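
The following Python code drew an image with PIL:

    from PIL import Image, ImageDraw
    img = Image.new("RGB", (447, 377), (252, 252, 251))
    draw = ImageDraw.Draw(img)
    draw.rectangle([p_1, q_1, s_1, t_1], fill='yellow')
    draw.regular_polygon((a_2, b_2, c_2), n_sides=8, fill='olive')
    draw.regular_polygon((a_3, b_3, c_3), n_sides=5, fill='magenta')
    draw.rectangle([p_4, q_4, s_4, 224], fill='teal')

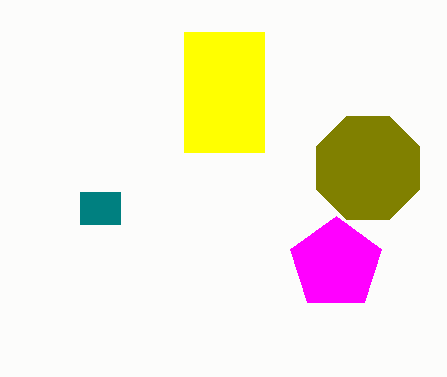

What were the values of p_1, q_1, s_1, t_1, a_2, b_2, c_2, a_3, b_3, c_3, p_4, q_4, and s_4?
p_1 = 184; q_1 = 32; s_1 = 264; t_1 = 152; a_2 = 368; b_2 = 168; c_2 = 56; a_3 = 336; b_3 = 264; c_3 = 48; p_4 = 80; q_4 = 192; s_4 = 120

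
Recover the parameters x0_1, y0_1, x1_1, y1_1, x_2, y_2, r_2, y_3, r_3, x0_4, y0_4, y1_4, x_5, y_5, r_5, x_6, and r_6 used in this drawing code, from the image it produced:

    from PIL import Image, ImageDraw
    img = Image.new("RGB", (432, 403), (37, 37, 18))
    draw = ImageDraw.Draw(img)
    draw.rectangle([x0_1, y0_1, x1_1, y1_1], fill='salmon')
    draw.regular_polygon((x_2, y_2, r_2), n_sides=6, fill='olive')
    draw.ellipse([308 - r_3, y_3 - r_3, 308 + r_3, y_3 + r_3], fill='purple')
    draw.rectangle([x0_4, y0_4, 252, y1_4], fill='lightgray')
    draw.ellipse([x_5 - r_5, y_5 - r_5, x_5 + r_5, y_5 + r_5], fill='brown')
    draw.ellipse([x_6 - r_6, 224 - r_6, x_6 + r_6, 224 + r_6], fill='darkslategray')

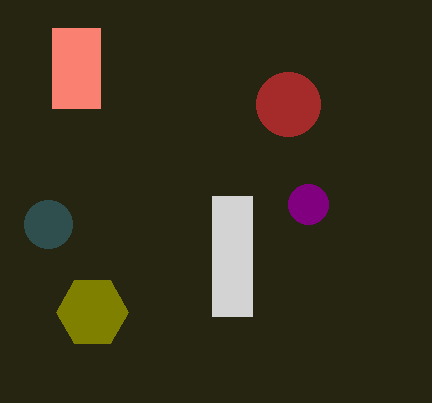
x0_1 = 52; y0_1 = 28; x1_1 = 100; y1_1 = 108; x_2 = 92; y_2 = 312; r_2 = 36; y_3 = 204; r_3 = 20; x0_4 = 212; y0_4 = 196; y1_4 = 316; x_5 = 288; y_5 = 104; r_5 = 32; x_6 = 48; r_6 = 24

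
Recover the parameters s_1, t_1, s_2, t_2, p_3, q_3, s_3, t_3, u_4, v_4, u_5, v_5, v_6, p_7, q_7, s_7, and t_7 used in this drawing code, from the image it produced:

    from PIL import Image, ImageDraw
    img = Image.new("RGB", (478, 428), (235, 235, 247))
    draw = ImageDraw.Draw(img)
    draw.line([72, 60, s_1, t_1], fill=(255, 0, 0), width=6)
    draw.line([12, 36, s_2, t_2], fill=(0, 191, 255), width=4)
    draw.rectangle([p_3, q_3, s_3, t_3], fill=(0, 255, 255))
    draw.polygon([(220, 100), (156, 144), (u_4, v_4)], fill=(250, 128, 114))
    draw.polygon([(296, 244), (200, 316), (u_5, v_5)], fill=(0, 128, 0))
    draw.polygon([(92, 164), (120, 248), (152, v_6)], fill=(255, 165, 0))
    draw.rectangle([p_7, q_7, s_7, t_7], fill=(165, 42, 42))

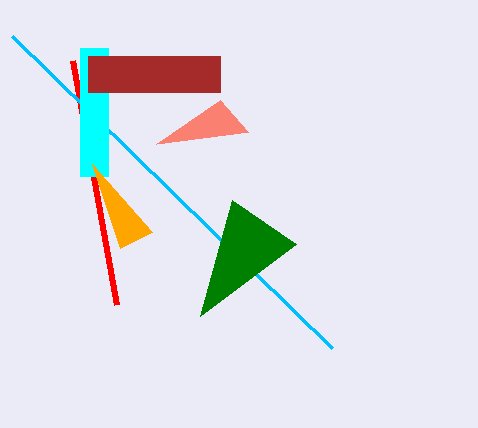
s_1 = 116; t_1 = 304; s_2 = 332; t_2 = 348; p_3 = 80; q_3 = 48; s_3 = 108; t_3 = 176; u_4 = 248; v_4 = 132; u_5 = 232; v_5 = 200; v_6 = 232; p_7 = 88; q_7 = 56; s_7 = 220; t_7 = 92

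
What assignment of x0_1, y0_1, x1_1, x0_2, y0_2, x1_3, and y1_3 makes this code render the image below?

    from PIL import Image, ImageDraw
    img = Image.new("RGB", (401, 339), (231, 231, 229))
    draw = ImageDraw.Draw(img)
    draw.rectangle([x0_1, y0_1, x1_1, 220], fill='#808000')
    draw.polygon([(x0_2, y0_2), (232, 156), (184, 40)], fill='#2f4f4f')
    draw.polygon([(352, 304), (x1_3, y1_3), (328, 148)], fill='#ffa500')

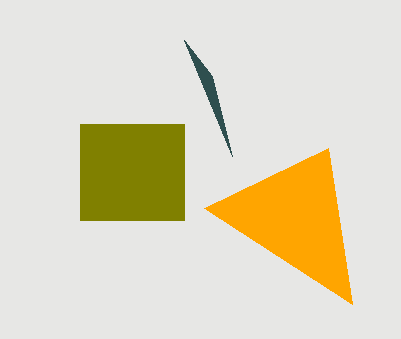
x0_1 = 80, y0_1 = 124, x1_1 = 184, x0_2 = 212, y0_2 = 76, x1_3 = 204, y1_3 = 208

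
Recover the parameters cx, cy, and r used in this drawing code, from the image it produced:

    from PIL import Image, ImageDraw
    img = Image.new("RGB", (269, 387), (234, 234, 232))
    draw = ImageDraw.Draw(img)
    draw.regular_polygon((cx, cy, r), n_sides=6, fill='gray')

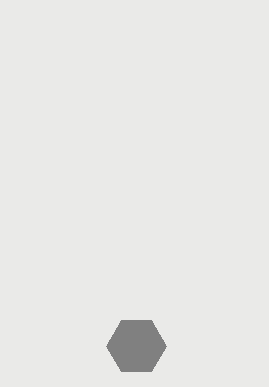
cx = 136
cy = 346
r = 30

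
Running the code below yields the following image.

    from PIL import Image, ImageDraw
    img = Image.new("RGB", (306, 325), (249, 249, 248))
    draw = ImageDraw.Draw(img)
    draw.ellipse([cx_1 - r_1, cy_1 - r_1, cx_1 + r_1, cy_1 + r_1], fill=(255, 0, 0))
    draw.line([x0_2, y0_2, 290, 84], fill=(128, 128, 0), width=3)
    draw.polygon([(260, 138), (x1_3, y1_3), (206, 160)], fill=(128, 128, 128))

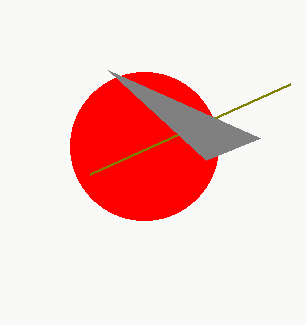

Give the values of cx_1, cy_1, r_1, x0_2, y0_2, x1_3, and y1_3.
cx_1 = 144; cy_1 = 146; r_1 = 74; x0_2 = 90; y0_2 = 174; x1_3 = 108; y1_3 = 70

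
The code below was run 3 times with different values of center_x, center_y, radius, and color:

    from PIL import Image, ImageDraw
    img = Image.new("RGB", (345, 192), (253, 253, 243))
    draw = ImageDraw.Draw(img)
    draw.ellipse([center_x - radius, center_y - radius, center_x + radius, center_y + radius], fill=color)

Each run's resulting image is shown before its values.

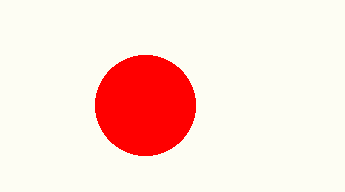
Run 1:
center_x = 145, center_y = 105, radius = 50, color = 'red'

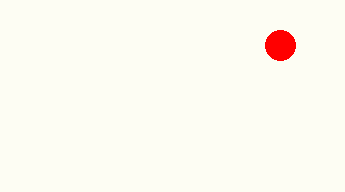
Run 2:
center_x = 280; center_y = 45; radius = 15; color = 'red'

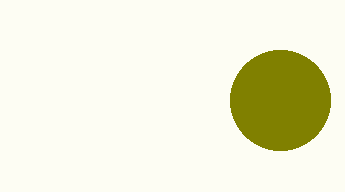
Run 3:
center_x = 280, center_y = 100, radius = 50, color = 'olive'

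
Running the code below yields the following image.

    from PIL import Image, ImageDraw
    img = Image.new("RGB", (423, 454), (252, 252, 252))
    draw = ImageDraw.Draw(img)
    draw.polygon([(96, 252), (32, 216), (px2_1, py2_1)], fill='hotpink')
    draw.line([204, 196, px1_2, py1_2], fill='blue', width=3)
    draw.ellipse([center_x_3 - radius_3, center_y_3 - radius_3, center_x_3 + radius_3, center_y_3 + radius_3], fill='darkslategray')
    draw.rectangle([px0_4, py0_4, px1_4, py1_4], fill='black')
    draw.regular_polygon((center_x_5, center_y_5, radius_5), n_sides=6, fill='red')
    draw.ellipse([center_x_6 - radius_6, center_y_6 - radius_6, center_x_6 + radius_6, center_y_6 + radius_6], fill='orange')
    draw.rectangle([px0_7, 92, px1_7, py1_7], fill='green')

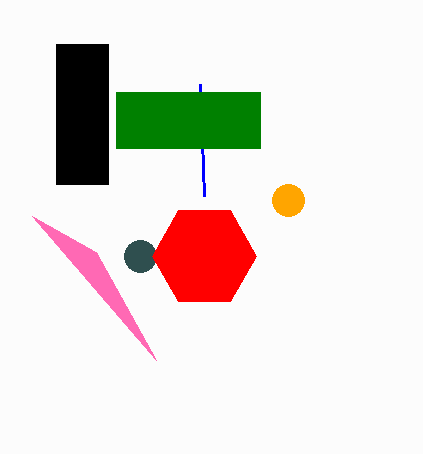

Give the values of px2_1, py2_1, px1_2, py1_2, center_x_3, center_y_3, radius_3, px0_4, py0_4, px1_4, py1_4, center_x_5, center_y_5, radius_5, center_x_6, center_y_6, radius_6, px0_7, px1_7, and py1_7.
px2_1 = 156
py2_1 = 360
px1_2 = 200
py1_2 = 84
center_x_3 = 140
center_y_3 = 256
radius_3 = 16
px0_4 = 56
py0_4 = 44
px1_4 = 108
py1_4 = 184
center_x_5 = 204
center_y_5 = 256
radius_5 = 52
center_x_6 = 288
center_y_6 = 200
radius_6 = 16
px0_7 = 116
px1_7 = 260
py1_7 = 148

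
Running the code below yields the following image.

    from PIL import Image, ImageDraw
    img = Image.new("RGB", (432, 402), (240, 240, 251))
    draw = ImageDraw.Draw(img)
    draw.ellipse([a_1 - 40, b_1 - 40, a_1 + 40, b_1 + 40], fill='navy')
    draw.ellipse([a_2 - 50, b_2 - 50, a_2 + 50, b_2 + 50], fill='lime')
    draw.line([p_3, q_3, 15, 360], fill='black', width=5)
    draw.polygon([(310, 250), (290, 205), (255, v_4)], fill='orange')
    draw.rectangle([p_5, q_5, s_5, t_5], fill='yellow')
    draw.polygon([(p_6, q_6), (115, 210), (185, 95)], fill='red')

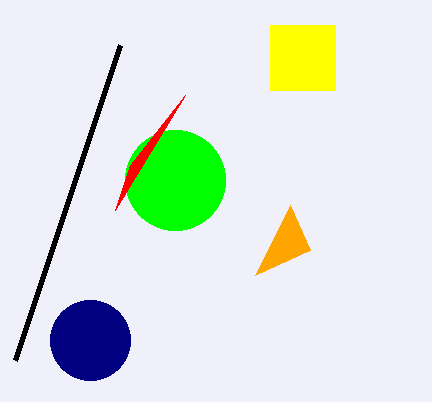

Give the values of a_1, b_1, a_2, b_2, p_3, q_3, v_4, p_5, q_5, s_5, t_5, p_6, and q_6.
a_1 = 90, b_1 = 340, a_2 = 175, b_2 = 180, p_3 = 120, q_3 = 45, v_4 = 275, p_5 = 270, q_5 = 25, s_5 = 335, t_5 = 90, p_6 = 130, q_6 = 165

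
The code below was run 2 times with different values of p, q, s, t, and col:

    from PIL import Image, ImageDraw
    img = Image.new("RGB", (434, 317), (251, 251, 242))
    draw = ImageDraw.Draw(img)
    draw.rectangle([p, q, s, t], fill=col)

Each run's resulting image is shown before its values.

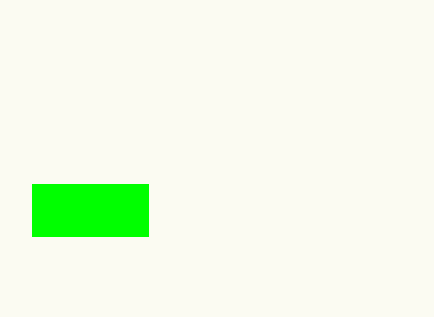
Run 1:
p = 32; q = 184; s = 148; t = 236; col = 'lime'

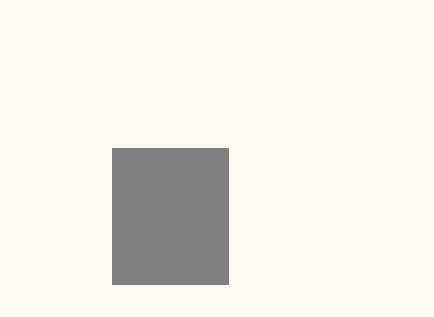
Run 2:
p = 112, q = 148, s = 228, t = 284, col = 'gray'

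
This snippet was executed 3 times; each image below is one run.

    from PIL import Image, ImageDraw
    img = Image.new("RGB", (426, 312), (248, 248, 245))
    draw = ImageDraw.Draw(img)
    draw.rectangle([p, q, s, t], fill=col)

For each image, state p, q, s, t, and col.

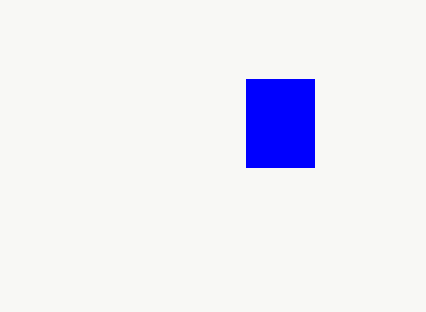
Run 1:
p = 246
q = 79
s = 314
t = 167
col = 'blue'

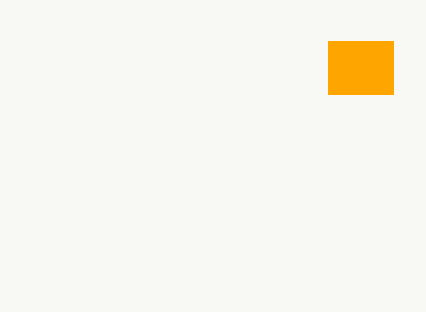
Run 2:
p = 328; q = 41; s = 393; t = 94; col = 'orange'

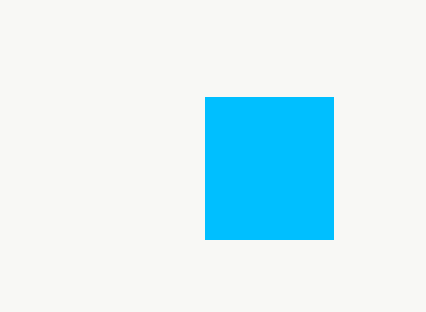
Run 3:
p = 205
q = 97
s = 333
t = 239
col = 'deepskyblue'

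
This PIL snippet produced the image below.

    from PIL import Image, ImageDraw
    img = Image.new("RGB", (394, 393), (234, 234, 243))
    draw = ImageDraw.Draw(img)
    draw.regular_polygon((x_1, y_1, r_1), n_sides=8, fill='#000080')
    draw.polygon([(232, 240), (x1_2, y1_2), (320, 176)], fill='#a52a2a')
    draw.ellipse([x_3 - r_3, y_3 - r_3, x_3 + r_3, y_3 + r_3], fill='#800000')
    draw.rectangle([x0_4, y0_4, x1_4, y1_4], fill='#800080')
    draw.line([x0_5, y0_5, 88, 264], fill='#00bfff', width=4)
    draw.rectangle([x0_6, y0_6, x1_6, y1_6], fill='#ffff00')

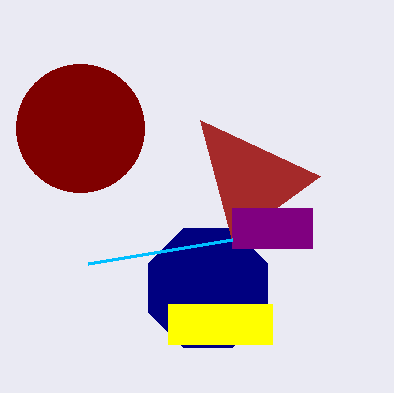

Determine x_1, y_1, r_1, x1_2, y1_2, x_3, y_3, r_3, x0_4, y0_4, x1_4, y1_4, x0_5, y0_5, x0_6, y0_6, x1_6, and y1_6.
x_1 = 208; y_1 = 288; r_1 = 64; x1_2 = 200; y1_2 = 120; x_3 = 80; y_3 = 128; r_3 = 64; x0_4 = 232; y0_4 = 208; x1_4 = 312; y1_4 = 248; x0_5 = 232; y0_5 = 240; x0_6 = 168; y0_6 = 304; x1_6 = 272; y1_6 = 344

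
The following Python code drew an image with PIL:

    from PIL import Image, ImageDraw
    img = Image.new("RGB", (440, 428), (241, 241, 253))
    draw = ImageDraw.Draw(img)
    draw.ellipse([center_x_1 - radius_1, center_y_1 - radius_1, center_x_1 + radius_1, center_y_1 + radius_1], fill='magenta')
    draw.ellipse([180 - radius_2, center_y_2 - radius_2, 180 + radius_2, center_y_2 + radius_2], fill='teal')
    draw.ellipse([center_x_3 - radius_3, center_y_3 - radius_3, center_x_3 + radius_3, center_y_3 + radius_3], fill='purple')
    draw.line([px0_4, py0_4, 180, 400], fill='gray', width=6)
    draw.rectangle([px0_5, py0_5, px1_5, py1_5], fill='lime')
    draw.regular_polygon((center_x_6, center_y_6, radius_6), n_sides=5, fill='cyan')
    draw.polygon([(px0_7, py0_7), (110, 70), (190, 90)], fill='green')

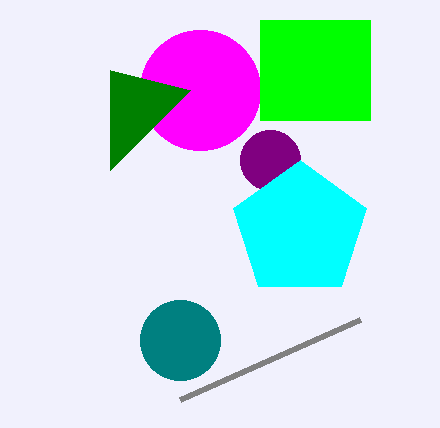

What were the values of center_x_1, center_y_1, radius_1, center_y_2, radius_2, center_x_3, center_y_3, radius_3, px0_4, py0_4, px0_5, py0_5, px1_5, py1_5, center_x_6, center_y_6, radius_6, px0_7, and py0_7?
center_x_1 = 200
center_y_1 = 90
radius_1 = 60
center_y_2 = 340
radius_2 = 40
center_x_3 = 270
center_y_3 = 160
radius_3 = 30
px0_4 = 360
py0_4 = 320
px0_5 = 260
py0_5 = 20
px1_5 = 370
py1_5 = 120
center_x_6 = 300
center_y_6 = 230
radius_6 = 70
px0_7 = 110
py0_7 = 170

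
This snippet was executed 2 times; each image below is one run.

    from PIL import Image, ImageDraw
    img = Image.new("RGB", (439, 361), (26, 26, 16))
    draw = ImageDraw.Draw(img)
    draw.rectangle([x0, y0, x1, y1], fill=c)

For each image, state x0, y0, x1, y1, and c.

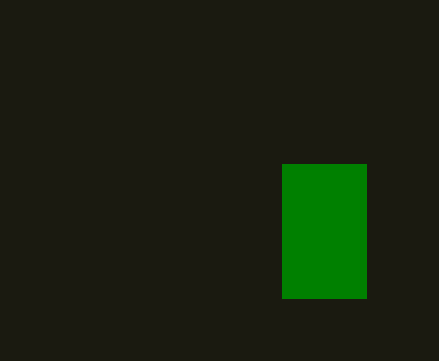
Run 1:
x0 = 282; y0 = 164; x1 = 366; y1 = 298; c = 'green'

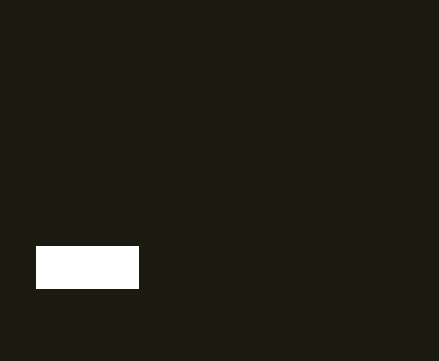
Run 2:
x0 = 36
y0 = 246
x1 = 138
y1 = 288
c = 'white'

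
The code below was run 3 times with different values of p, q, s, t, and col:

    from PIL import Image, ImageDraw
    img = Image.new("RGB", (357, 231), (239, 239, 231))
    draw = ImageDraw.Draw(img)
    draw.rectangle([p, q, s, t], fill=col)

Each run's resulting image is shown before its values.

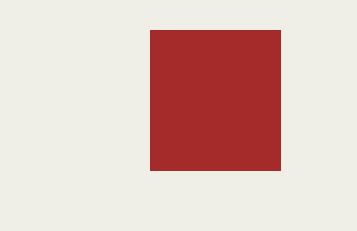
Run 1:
p = 150; q = 30; s = 280; t = 170; col = 'brown'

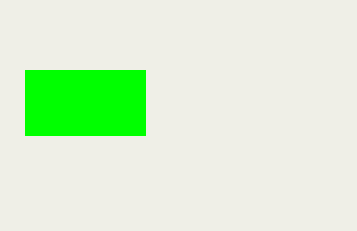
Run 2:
p = 25, q = 70, s = 145, t = 135, col = 'lime'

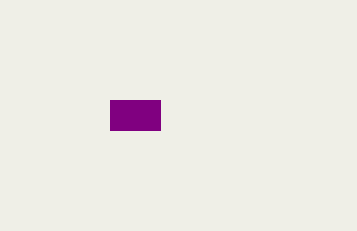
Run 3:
p = 110; q = 100; s = 160; t = 130; col = 'purple'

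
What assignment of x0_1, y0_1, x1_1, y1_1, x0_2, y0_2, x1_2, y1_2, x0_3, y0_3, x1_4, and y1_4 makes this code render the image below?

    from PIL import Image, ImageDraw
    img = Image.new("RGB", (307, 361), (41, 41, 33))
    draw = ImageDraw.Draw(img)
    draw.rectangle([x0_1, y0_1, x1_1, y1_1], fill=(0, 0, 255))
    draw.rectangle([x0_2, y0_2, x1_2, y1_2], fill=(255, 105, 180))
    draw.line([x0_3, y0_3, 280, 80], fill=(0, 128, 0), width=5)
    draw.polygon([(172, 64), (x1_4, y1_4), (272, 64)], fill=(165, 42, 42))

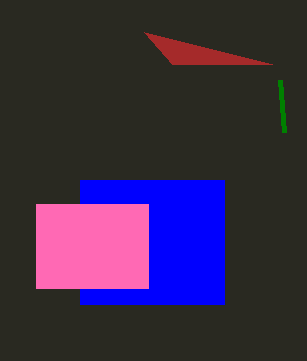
x0_1 = 80; y0_1 = 180; x1_1 = 224; y1_1 = 304; x0_2 = 36; y0_2 = 204; x1_2 = 148; y1_2 = 288; x0_3 = 284; y0_3 = 132; x1_4 = 144; y1_4 = 32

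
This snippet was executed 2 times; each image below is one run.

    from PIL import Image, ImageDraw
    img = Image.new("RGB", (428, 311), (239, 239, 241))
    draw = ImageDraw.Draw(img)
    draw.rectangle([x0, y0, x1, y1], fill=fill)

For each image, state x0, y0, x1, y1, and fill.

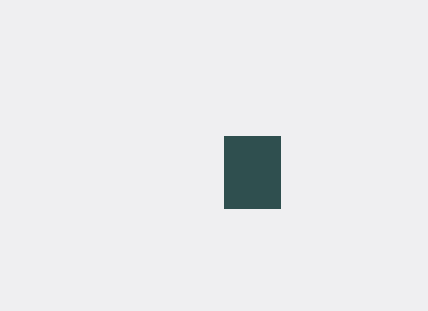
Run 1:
x0 = 224; y0 = 136; x1 = 280; y1 = 208; fill = 'darkslategray'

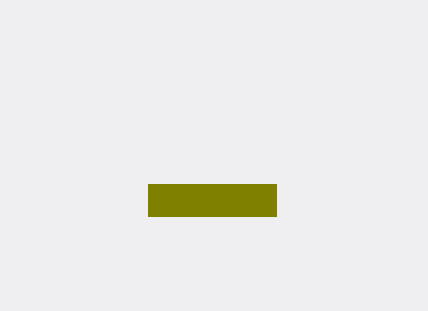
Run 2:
x0 = 148; y0 = 184; x1 = 276; y1 = 216; fill = 'olive'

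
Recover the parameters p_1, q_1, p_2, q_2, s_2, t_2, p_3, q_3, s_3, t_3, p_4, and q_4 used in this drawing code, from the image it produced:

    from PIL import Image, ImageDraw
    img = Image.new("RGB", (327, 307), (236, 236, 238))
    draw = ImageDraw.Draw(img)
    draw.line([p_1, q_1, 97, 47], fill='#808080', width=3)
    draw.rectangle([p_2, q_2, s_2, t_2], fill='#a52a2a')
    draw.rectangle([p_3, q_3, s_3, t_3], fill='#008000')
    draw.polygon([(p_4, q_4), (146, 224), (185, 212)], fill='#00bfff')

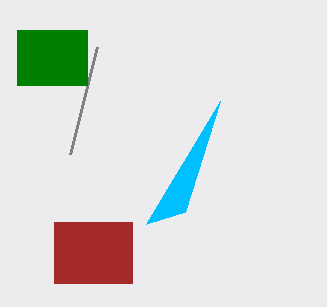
p_1 = 70, q_1 = 154, p_2 = 54, q_2 = 222, s_2 = 132, t_2 = 283, p_3 = 17, q_3 = 30, s_3 = 87, t_3 = 85, p_4 = 220, q_4 = 101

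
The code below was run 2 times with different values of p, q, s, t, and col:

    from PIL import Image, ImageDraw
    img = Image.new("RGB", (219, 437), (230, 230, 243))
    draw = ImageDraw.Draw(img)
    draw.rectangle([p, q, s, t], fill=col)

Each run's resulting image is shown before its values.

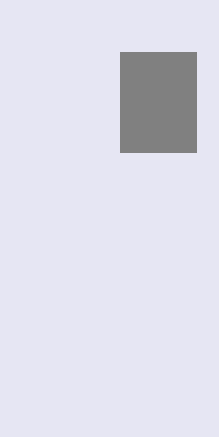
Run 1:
p = 120; q = 52; s = 196; t = 152; col = 'gray'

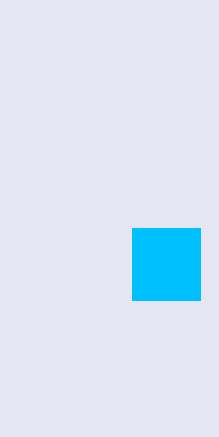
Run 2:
p = 132
q = 228
s = 200
t = 300
col = 'deepskyblue'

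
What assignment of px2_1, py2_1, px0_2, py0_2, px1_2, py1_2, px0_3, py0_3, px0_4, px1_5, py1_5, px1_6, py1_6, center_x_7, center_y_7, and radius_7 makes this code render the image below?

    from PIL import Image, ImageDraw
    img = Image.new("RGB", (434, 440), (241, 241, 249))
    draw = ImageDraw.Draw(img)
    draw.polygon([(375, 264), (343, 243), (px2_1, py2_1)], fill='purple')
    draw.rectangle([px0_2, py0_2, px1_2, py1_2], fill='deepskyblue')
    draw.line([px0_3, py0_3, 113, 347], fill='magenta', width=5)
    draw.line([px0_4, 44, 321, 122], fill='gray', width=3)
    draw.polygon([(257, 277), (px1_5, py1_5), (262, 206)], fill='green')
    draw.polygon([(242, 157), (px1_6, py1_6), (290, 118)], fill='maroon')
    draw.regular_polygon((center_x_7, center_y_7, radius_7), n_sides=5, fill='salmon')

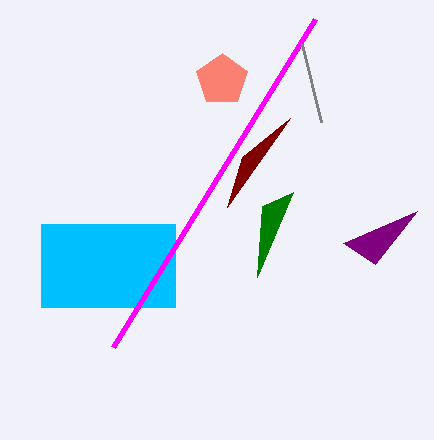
px2_1 = 417, py2_1 = 211, px0_2 = 41, py0_2 = 224, px1_2 = 175, py1_2 = 307, px0_3 = 315, py0_3 = 19, px0_4 = 302, px1_5 = 293, py1_5 = 192, px1_6 = 227, py1_6 = 207, center_x_7 = 222, center_y_7 = 80, radius_7 = 27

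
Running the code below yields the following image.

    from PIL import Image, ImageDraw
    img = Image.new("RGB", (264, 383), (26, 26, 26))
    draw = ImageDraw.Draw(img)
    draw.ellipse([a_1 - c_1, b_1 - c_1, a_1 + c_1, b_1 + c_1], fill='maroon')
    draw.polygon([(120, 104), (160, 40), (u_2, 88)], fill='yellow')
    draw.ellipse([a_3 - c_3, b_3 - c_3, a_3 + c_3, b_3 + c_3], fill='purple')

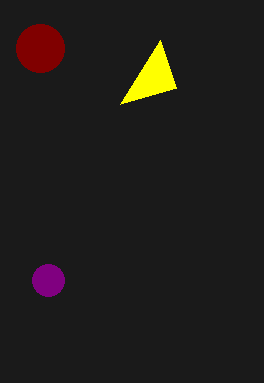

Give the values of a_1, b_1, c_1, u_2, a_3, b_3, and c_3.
a_1 = 40
b_1 = 48
c_1 = 24
u_2 = 176
a_3 = 48
b_3 = 280
c_3 = 16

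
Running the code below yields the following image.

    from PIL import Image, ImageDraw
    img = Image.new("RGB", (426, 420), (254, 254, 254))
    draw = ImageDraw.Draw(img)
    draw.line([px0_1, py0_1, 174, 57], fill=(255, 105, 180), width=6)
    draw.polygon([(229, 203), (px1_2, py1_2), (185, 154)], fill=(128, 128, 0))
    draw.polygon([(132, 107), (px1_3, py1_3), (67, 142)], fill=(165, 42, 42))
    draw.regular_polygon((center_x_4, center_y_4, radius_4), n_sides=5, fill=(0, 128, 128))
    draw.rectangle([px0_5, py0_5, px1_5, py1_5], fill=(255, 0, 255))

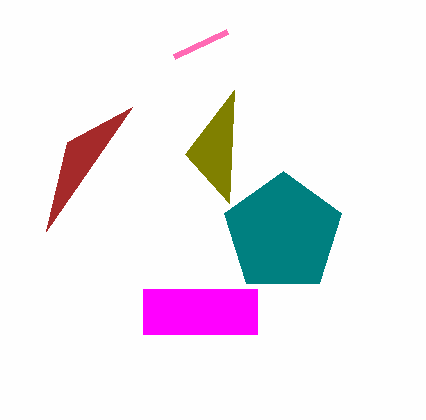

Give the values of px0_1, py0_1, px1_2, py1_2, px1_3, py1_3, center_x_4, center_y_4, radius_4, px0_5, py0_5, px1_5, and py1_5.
px0_1 = 227, py0_1 = 32, px1_2 = 234, py1_2 = 90, px1_3 = 46, py1_3 = 231, center_x_4 = 283, center_y_4 = 233, radius_4 = 62, px0_5 = 143, py0_5 = 289, px1_5 = 257, py1_5 = 334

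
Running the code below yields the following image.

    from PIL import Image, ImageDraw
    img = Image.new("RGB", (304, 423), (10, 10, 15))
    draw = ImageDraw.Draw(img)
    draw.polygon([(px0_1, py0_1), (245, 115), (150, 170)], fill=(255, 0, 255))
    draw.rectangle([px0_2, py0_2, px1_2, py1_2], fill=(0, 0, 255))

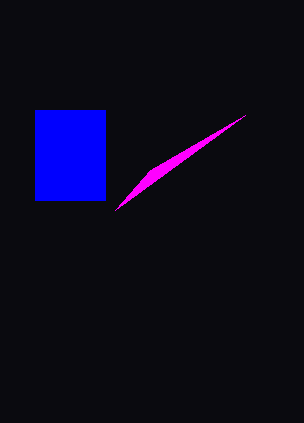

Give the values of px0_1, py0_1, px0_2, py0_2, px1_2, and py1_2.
px0_1 = 115, py0_1 = 210, px0_2 = 35, py0_2 = 110, px1_2 = 105, py1_2 = 200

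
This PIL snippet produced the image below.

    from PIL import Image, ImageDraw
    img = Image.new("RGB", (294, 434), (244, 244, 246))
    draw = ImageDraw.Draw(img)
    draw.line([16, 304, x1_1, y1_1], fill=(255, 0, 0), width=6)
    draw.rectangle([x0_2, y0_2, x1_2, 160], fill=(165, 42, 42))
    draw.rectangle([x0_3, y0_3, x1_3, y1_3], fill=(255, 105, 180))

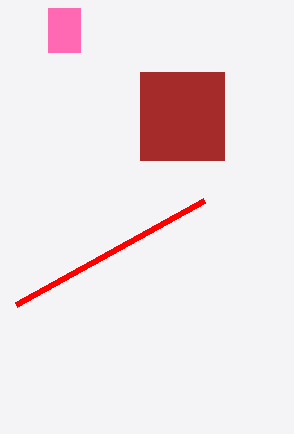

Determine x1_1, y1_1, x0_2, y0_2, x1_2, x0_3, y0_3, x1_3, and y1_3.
x1_1 = 204, y1_1 = 200, x0_2 = 140, y0_2 = 72, x1_2 = 224, x0_3 = 48, y0_3 = 8, x1_3 = 80, y1_3 = 52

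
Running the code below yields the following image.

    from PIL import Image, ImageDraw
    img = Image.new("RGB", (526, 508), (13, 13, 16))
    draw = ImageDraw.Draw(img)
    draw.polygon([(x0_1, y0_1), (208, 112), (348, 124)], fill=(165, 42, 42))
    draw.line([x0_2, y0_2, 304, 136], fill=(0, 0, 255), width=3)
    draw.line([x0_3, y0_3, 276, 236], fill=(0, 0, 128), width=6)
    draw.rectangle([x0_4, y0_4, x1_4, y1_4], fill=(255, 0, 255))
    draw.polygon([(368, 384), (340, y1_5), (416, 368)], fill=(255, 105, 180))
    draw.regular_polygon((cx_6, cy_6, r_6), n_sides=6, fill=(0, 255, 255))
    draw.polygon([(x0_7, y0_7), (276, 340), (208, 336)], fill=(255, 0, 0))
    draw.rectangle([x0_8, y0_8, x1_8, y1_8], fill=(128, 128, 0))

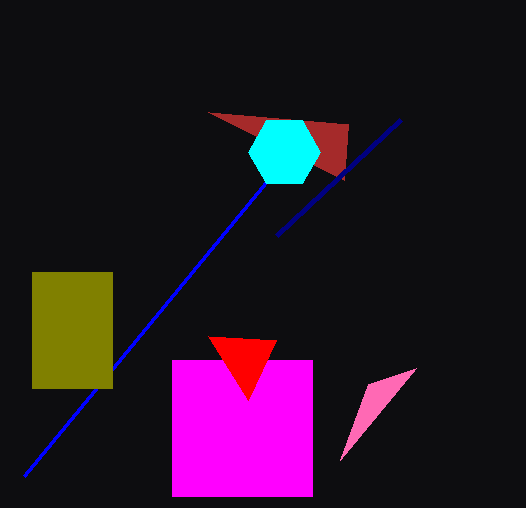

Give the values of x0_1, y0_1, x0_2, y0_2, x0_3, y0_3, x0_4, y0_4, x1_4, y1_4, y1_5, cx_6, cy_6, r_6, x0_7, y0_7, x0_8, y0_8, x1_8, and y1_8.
x0_1 = 344
y0_1 = 180
x0_2 = 24
y0_2 = 476
x0_3 = 400
y0_3 = 120
x0_4 = 172
y0_4 = 360
x1_4 = 312
y1_4 = 496
y1_5 = 460
cx_6 = 284
cy_6 = 152
r_6 = 36
x0_7 = 248
y0_7 = 400
x0_8 = 32
y0_8 = 272
x1_8 = 112
y1_8 = 388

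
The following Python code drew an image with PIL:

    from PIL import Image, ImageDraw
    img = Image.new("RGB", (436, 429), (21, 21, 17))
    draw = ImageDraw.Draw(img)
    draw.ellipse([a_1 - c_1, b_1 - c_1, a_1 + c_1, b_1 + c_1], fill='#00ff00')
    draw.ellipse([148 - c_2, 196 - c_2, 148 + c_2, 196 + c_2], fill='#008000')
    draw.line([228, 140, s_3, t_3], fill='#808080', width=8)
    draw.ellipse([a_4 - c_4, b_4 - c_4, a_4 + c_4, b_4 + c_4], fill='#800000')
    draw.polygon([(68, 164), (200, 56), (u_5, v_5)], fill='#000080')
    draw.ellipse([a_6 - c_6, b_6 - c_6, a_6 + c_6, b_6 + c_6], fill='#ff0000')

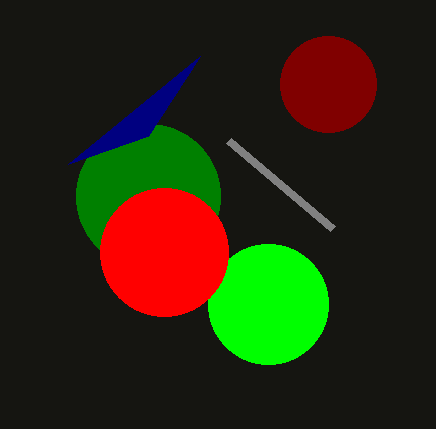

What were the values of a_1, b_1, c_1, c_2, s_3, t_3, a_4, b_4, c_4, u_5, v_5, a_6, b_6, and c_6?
a_1 = 268; b_1 = 304; c_1 = 60; c_2 = 72; s_3 = 332; t_3 = 228; a_4 = 328; b_4 = 84; c_4 = 48; u_5 = 148; v_5 = 136; a_6 = 164; b_6 = 252; c_6 = 64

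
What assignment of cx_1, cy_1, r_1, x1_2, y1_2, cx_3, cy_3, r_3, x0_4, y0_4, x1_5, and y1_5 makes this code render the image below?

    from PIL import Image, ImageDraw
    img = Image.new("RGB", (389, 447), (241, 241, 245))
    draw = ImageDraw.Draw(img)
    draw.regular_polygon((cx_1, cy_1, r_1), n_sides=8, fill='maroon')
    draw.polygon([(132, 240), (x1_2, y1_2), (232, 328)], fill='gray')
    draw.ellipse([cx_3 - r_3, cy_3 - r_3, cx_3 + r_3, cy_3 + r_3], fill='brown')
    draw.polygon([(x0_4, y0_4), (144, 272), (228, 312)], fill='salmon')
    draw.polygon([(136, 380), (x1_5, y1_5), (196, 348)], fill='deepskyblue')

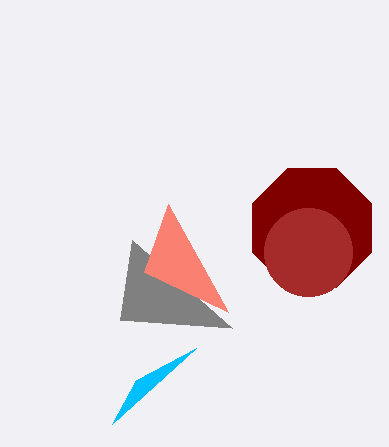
cx_1 = 312
cy_1 = 228
r_1 = 64
x1_2 = 120
y1_2 = 320
cx_3 = 308
cy_3 = 252
r_3 = 44
x0_4 = 168
y0_4 = 204
x1_5 = 112
y1_5 = 424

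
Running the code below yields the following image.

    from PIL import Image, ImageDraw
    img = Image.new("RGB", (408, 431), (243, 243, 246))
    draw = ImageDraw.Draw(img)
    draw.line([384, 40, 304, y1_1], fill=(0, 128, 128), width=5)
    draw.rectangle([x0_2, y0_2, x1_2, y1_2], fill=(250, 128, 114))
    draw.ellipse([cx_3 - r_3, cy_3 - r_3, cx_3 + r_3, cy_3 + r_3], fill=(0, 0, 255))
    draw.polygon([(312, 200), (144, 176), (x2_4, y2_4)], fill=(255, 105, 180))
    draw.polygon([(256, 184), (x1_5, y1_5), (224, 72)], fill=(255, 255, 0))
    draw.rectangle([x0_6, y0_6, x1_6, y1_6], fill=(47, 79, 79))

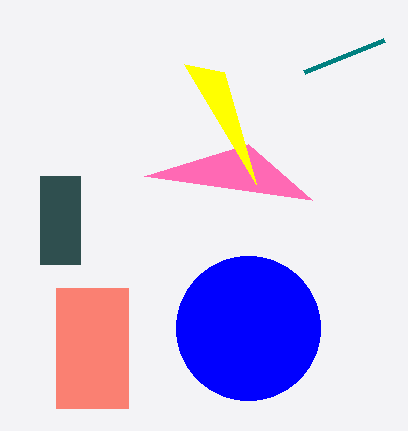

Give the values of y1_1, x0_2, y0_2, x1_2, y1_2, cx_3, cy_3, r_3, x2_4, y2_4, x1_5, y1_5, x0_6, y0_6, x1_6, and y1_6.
y1_1 = 72
x0_2 = 56
y0_2 = 288
x1_2 = 128
y1_2 = 408
cx_3 = 248
cy_3 = 328
r_3 = 72
x2_4 = 248
y2_4 = 144
x1_5 = 184
y1_5 = 64
x0_6 = 40
y0_6 = 176
x1_6 = 80
y1_6 = 264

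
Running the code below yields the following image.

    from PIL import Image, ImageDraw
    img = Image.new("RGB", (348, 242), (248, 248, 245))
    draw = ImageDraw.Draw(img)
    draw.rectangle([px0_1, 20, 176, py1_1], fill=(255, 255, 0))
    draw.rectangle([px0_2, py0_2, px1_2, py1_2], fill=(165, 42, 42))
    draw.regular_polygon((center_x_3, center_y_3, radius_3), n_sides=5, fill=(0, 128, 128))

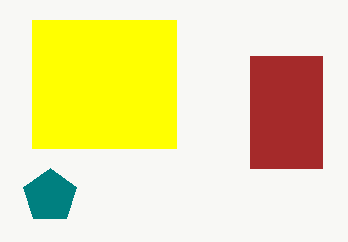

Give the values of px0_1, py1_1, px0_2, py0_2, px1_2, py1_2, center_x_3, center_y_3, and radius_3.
px0_1 = 32; py1_1 = 148; px0_2 = 250; py0_2 = 56; px1_2 = 322; py1_2 = 168; center_x_3 = 50; center_y_3 = 196; radius_3 = 28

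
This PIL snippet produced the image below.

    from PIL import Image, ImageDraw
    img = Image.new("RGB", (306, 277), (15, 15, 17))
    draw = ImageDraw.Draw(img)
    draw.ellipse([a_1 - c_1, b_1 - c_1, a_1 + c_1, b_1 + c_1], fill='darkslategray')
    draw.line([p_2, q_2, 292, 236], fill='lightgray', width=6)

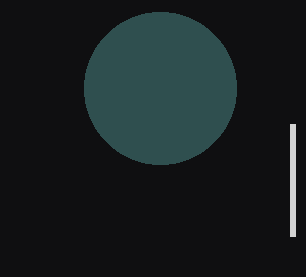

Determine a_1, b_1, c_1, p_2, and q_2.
a_1 = 160; b_1 = 88; c_1 = 76; p_2 = 292; q_2 = 124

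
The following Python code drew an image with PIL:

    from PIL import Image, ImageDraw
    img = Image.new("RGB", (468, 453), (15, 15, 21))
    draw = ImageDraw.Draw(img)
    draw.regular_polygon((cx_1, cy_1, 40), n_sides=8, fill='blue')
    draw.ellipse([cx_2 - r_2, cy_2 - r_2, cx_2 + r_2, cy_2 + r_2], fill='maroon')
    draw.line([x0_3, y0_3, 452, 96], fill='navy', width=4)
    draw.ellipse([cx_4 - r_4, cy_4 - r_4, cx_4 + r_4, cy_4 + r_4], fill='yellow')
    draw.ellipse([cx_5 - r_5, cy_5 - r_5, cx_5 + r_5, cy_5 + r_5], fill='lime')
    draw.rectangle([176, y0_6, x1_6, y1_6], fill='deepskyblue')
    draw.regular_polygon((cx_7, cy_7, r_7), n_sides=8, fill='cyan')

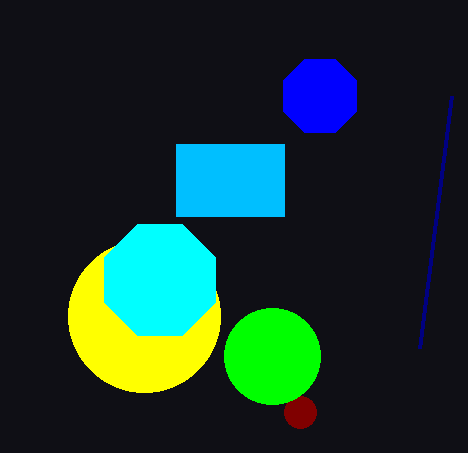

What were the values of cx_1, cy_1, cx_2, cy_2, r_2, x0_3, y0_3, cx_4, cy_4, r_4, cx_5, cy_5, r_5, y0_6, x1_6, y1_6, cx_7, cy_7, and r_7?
cx_1 = 320; cy_1 = 96; cx_2 = 300; cy_2 = 412; r_2 = 16; x0_3 = 420; y0_3 = 348; cx_4 = 144; cy_4 = 316; r_4 = 76; cx_5 = 272; cy_5 = 356; r_5 = 48; y0_6 = 144; x1_6 = 284; y1_6 = 216; cx_7 = 160; cy_7 = 280; r_7 = 60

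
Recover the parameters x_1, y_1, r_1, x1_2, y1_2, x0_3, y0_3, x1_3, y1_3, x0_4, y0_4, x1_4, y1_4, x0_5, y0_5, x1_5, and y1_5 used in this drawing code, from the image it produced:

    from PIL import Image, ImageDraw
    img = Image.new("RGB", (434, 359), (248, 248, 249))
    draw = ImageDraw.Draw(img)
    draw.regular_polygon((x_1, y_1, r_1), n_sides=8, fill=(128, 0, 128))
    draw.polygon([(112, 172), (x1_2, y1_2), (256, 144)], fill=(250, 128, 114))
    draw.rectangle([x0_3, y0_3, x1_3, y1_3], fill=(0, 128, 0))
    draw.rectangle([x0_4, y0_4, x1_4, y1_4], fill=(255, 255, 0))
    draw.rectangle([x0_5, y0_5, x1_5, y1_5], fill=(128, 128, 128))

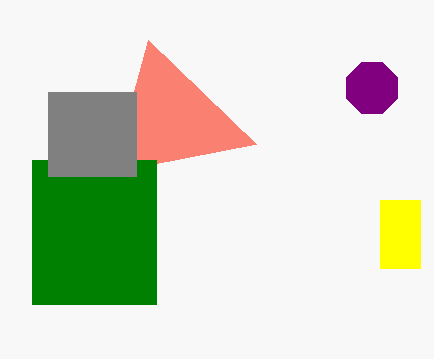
x_1 = 372, y_1 = 88, r_1 = 28, x1_2 = 148, y1_2 = 40, x0_3 = 32, y0_3 = 160, x1_3 = 156, y1_3 = 304, x0_4 = 380, y0_4 = 200, x1_4 = 420, y1_4 = 268, x0_5 = 48, y0_5 = 92, x1_5 = 136, y1_5 = 176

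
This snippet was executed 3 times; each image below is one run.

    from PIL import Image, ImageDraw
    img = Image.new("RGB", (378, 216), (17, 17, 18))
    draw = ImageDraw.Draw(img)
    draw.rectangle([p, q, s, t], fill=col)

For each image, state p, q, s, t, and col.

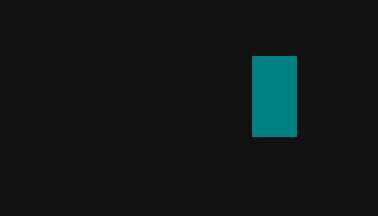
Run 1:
p = 252
q = 56
s = 296
t = 136
col = 'teal'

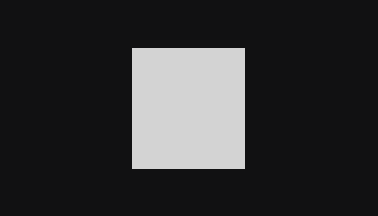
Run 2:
p = 132, q = 48, s = 244, t = 168, col = 'lightgray'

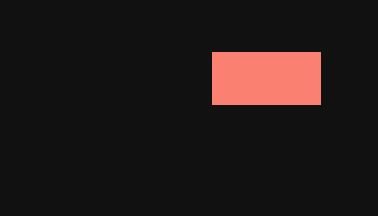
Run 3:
p = 212, q = 52, s = 320, t = 104, col = 'salmon'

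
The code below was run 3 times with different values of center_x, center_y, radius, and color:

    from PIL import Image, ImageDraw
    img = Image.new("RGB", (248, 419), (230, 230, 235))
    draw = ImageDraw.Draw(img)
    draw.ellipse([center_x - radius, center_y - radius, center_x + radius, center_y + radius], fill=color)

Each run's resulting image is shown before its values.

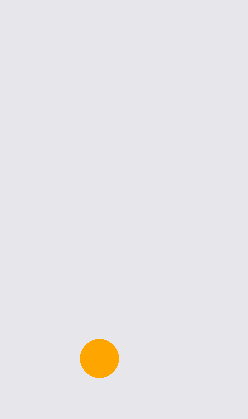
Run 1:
center_x = 99
center_y = 358
radius = 19
color = 'orange'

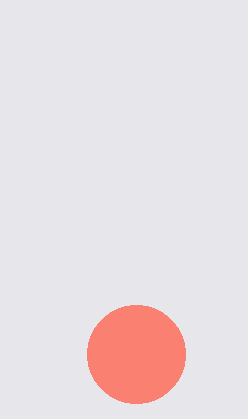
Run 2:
center_x = 136
center_y = 354
radius = 49
color = 'salmon'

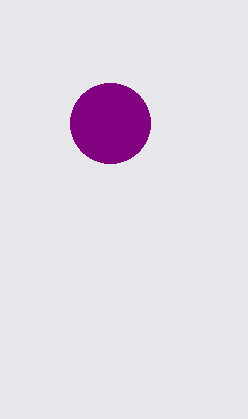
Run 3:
center_x = 110
center_y = 123
radius = 40
color = 'purple'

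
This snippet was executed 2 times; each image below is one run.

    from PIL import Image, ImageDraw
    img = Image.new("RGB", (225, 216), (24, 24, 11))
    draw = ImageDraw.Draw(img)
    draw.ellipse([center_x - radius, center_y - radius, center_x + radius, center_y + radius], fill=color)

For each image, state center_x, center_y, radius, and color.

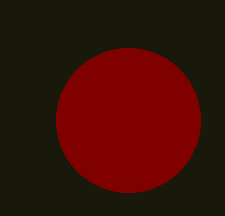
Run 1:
center_x = 128
center_y = 120
radius = 72
color = 'maroon'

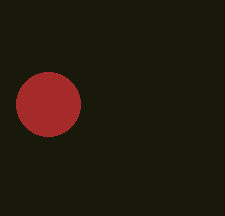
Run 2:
center_x = 48
center_y = 104
radius = 32
color = 'brown'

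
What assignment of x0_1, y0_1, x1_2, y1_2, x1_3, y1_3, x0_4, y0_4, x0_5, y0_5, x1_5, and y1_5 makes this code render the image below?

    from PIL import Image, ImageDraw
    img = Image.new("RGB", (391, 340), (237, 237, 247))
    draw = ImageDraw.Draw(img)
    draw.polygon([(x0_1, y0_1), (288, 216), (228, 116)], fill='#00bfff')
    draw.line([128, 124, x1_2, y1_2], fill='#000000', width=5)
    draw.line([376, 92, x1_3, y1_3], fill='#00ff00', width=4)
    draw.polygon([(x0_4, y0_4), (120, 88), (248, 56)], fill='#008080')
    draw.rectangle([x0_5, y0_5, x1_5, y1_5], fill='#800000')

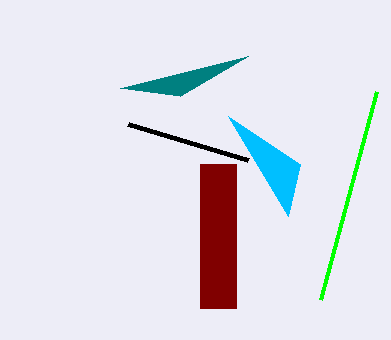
x0_1 = 300
y0_1 = 164
x1_2 = 248
y1_2 = 160
x1_3 = 320
y1_3 = 300
x0_4 = 180
y0_4 = 96
x0_5 = 200
y0_5 = 164
x1_5 = 236
y1_5 = 308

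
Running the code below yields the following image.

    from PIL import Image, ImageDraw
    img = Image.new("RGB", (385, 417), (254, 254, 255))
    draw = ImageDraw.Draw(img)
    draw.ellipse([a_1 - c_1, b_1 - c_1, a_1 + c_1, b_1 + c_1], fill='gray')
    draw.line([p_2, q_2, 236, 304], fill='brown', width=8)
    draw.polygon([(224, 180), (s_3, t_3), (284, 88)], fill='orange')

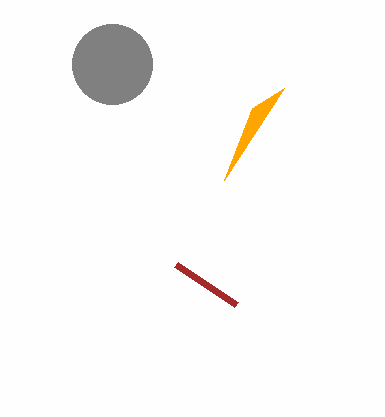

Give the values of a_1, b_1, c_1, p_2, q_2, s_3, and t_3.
a_1 = 112
b_1 = 64
c_1 = 40
p_2 = 176
q_2 = 264
s_3 = 252
t_3 = 108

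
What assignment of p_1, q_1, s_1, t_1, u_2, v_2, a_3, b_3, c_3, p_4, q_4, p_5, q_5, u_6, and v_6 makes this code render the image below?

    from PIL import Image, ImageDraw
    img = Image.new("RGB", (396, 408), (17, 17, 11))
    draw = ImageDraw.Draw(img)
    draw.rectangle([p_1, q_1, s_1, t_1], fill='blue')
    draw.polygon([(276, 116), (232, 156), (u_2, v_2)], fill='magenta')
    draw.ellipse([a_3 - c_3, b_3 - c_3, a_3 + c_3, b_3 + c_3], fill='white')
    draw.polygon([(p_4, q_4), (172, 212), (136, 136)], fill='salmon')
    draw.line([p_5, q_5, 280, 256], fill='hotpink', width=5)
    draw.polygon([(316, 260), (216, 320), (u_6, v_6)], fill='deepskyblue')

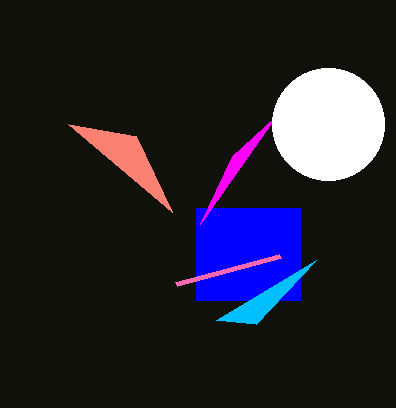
p_1 = 196
q_1 = 208
s_1 = 300
t_1 = 300
u_2 = 200
v_2 = 224
a_3 = 328
b_3 = 124
c_3 = 56
p_4 = 68
q_4 = 124
p_5 = 176
q_5 = 284
u_6 = 256
v_6 = 324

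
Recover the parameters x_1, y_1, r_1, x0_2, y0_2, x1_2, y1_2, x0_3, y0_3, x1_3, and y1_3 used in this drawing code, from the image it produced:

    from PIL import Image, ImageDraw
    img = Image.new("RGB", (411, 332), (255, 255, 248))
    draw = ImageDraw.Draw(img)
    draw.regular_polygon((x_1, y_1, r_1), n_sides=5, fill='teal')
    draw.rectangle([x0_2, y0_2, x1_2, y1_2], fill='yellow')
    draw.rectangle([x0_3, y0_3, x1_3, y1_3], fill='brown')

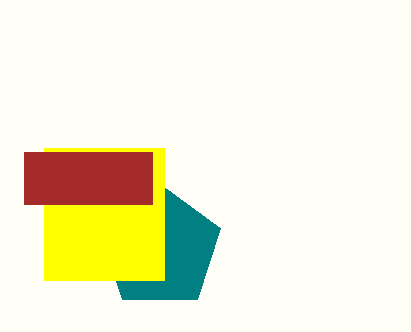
x_1 = 160, y_1 = 248, r_1 = 64, x0_2 = 44, y0_2 = 148, x1_2 = 164, y1_2 = 280, x0_3 = 24, y0_3 = 152, x1_3 = 152, y1_3 = 204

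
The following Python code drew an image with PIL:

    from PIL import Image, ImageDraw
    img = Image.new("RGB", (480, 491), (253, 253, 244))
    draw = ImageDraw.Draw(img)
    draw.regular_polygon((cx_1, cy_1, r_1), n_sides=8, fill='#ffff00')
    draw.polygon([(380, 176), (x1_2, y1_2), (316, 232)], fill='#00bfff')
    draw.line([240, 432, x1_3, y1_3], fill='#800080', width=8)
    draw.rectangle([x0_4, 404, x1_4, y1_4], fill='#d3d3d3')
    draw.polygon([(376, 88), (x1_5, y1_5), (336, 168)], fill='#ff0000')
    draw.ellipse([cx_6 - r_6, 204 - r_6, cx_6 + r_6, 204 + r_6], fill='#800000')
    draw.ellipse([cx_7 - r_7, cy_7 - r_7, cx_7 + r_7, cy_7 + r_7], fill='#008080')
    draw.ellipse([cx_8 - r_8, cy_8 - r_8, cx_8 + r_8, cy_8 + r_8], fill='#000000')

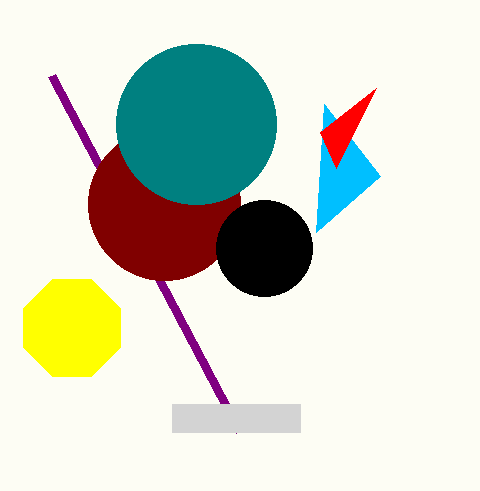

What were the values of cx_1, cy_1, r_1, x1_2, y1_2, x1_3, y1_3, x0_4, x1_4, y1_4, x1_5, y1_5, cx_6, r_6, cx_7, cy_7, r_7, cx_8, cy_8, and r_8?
cx_1 = 72
cy_1 = 328
r_1 = 52
x1_2 = 324
y1_2 = 104
x1_3 = 52
y1_3 = 76
x0_4 = 172
x1_4 = 300
y1_4 = 432
x1_5 = 320
y1_5 = 132
cx_6 = 164
r_6 = 76
cx_7 = 196
cy_7 = 124
r_7 = 80
cx_8 = 264
cy_8 = 248
r_8 = 48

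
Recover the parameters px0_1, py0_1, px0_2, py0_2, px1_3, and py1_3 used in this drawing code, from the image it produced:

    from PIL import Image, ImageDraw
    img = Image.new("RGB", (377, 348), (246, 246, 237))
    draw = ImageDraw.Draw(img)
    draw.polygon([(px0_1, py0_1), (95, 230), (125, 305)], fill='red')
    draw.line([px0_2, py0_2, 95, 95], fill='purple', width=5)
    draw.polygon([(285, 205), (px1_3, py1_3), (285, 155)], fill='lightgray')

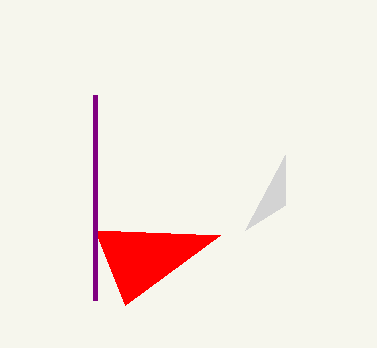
px0_1 = 220, py0_1 = 235, px0_2 = 95, py0_2 = 300, px1_3 = 245, py1_3 = 230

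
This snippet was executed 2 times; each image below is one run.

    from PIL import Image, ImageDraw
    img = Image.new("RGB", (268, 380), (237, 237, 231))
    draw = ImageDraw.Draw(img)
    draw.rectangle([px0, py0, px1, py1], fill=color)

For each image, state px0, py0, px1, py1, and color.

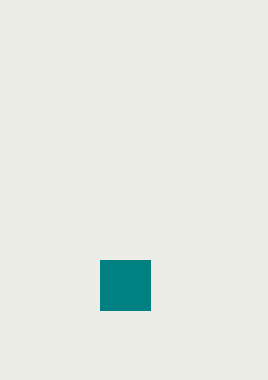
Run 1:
px0 = 100
py0 = 260
px1 = 150
py1 = 310
color = 'teal'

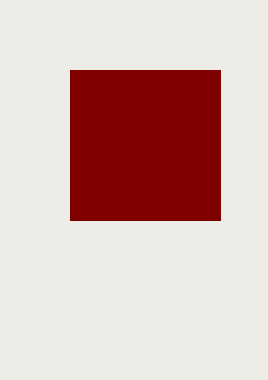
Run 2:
px0 = 70
py0 = 70
px1 = 220
py1 = 220
color = 'maroon'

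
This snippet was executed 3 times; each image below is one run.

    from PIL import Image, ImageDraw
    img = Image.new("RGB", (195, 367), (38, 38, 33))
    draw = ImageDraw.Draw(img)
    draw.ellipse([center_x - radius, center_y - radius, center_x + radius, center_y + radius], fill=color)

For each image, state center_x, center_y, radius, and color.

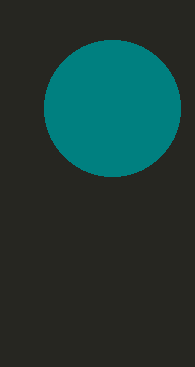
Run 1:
center_x = 112; center_y = 108; radius = 68; color = 'teal'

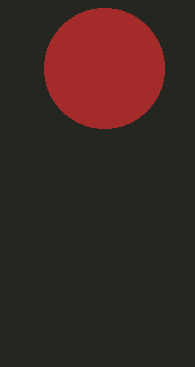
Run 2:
center_x = 104, center_y = 68, radius = 60, color = 'brown'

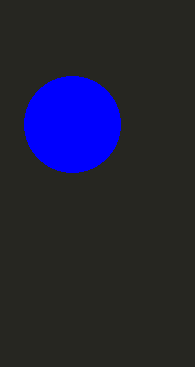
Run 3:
center_x = 72; center_y = 124; radius = 48; color = 'blue'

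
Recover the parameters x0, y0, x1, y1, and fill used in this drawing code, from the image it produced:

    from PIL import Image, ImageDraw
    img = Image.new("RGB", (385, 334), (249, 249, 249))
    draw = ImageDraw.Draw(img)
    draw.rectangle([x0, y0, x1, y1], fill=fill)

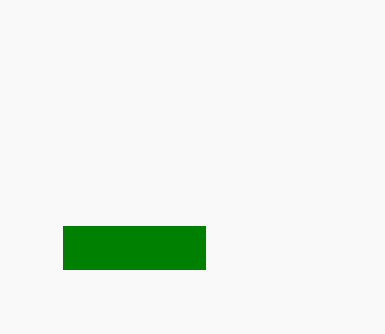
x0 = 63; y0 = 226; x1 = 205; y1 = 269; fill = 'green'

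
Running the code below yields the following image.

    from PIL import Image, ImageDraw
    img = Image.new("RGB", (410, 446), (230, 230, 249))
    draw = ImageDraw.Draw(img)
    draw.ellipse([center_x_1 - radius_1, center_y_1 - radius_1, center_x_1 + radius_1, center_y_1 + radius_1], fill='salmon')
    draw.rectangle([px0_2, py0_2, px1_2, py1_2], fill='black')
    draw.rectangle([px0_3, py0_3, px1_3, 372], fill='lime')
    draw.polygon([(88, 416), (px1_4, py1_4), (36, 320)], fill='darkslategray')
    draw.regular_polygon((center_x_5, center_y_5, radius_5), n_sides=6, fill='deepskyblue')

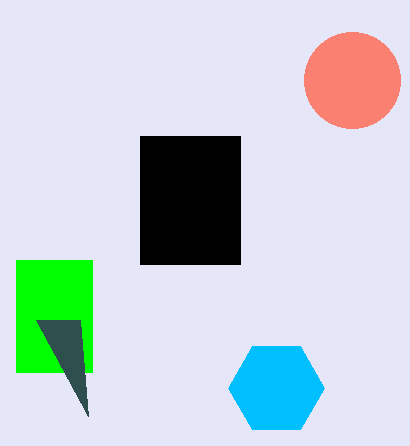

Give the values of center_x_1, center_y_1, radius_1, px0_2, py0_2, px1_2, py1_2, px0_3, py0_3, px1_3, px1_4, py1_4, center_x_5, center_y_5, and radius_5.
center_x_1 = 352
center_y_1 = 80
radius_1 = 48
px0_2 = 140
py0_2 = 136
px1_2 = 240
py1_2 = 264
px0_3 = 16
py0_3 = 260
px1_3 = 92
px1_4 = 80
py1_4 = 320
center_x_5 = 276
center_y_5 = 388
radius_5 = 48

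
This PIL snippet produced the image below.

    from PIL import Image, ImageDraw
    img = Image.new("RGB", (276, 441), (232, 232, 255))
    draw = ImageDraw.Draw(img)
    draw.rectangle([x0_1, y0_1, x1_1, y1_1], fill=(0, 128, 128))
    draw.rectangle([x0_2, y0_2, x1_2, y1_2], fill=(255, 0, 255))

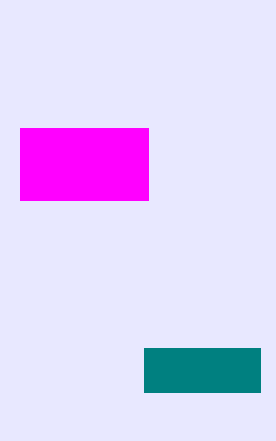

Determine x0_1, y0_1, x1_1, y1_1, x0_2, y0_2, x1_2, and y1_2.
x0_1 = 144
y0_1 = 348
x1_1 = 260
y1_1 = 392
x0_2 = 20
y0_2 = 128
x1_2 = 148
y1_2 = 200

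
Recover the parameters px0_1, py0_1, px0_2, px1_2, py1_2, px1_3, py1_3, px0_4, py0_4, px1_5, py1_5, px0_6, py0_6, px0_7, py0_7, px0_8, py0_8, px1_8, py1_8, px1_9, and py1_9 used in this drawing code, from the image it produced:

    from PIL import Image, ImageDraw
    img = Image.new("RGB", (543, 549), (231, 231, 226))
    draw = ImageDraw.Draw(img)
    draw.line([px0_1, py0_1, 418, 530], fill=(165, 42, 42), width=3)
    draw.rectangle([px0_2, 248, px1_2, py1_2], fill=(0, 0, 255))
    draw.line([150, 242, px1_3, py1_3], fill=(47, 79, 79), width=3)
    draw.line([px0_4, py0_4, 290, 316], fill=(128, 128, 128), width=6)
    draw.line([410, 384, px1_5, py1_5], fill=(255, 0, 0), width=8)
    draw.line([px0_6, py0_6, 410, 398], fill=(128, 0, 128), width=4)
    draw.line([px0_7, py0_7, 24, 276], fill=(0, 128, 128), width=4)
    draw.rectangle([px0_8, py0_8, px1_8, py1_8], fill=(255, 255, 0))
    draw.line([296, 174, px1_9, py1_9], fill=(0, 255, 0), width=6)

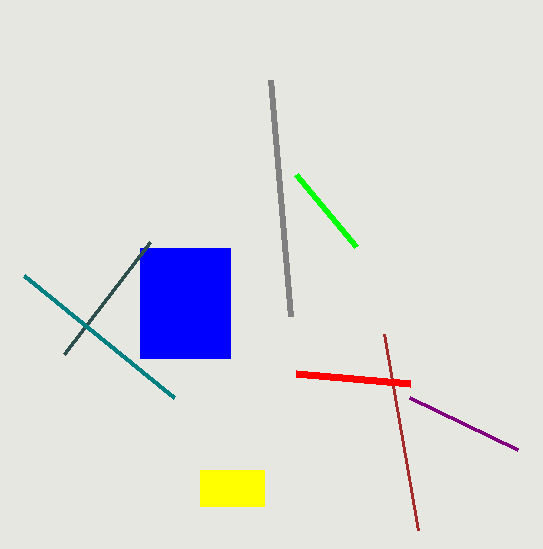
px0_1 = 384, py0_1 = 334, px0_2 = 140, px1_2 = 230, py1_2 = 358, px1_3 = 64, py1_3 = 354, px0_4 = 270, py0_4 = 80, px1_5 = 296, py1_5 = 374, px0_6 = 518, py0_6 = 450, px0_7 = 174, py0_7 = 398, px0_8 = 200, py0_8 = 470, px1_8 = 264, py1_8 = 506, px1_9 = 356, py1_9 = 246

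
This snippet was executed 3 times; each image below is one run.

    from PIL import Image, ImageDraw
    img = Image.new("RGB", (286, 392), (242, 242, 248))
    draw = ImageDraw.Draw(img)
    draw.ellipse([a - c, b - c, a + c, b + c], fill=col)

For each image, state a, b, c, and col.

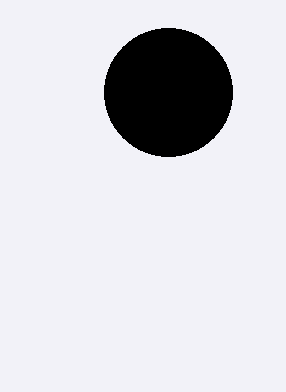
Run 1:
a = 168; b = 92; c = 64; col = 'black'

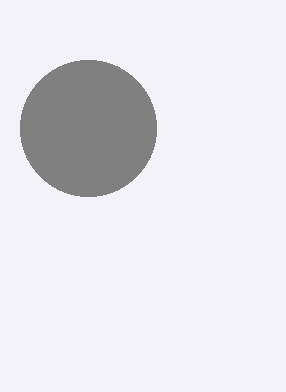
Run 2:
a = 88
b = 128
c = 68
col = 'gray'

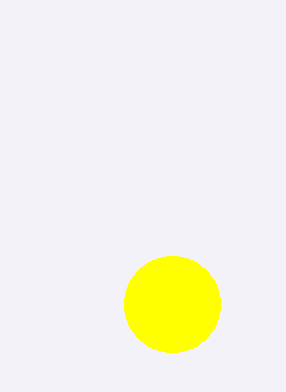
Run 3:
a = 172
b = 304
c = 48
col = 'yellow'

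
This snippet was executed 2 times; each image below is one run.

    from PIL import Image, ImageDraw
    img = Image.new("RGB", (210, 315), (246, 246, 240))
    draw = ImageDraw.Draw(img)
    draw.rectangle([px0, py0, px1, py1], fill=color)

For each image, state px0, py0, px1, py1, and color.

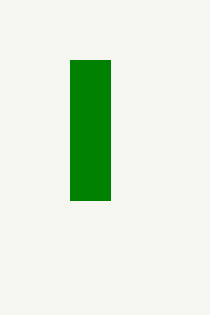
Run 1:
px0 = 70
py0 = 60
px1 = 110
py1 = 200
color = 'green'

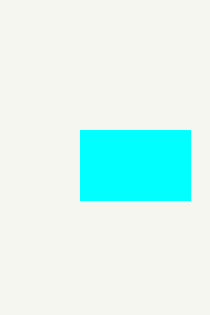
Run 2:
px0 = 80
py0 = 130
px1 = 190
py1 = 200
color = 'cyan'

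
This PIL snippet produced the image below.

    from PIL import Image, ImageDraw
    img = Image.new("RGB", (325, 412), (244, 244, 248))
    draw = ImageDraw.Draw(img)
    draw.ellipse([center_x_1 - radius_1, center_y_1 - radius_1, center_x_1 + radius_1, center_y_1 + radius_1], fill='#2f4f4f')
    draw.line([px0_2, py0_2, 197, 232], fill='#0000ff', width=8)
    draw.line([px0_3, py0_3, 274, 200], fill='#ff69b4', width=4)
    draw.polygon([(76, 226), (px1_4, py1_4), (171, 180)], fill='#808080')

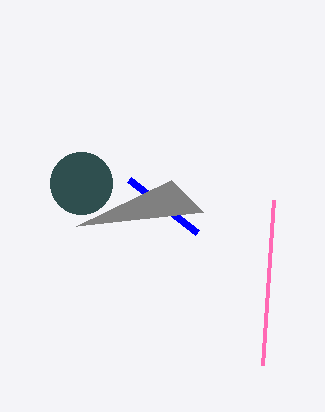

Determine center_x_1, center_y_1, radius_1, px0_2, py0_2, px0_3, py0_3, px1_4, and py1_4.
center_x_1 = 81, center_y_1 = 183, radius_1 = 31, px0_2 = 129, py0_2 = 179, px0_3 = 263, py0_3 = 365, px1_4 = 203, py1_4 = 212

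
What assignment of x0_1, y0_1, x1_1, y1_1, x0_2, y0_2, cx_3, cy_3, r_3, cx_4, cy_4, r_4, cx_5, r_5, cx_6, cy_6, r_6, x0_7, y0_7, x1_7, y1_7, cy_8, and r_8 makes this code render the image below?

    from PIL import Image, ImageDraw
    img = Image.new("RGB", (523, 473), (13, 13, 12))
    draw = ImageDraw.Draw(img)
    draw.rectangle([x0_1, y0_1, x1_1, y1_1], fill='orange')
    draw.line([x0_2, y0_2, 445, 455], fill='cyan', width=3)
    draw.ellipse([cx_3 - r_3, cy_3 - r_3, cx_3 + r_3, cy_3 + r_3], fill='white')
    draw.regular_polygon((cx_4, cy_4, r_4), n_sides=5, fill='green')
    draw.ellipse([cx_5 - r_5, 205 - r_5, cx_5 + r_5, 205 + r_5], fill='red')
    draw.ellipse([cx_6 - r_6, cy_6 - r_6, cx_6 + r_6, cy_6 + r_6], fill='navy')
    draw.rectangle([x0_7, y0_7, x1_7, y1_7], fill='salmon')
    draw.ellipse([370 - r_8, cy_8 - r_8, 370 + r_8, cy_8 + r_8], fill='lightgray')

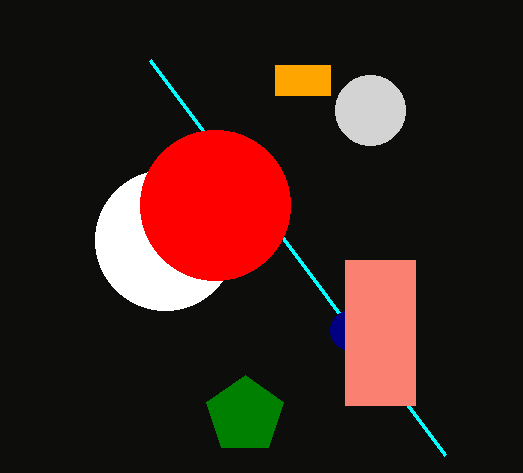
x0_1 = 275; y0_1 = 65; x1_1 = 330; y1_1 = 95; x0_2 = 150; y0_2 = 60; cx_3 = 165; cy_3 = 240; r_3 = 70; cx_4 = 245; cy_4 = 415; r_4 = 40; cx_5 = 215; r_5 = 75; cx_6 = 350; cy_6 = 330; r_6 = 20; x0_7 = 345; y0_7 = 260; x1_7 = 415; y1_7 = 405; cy_8 = 110; r_8 = 35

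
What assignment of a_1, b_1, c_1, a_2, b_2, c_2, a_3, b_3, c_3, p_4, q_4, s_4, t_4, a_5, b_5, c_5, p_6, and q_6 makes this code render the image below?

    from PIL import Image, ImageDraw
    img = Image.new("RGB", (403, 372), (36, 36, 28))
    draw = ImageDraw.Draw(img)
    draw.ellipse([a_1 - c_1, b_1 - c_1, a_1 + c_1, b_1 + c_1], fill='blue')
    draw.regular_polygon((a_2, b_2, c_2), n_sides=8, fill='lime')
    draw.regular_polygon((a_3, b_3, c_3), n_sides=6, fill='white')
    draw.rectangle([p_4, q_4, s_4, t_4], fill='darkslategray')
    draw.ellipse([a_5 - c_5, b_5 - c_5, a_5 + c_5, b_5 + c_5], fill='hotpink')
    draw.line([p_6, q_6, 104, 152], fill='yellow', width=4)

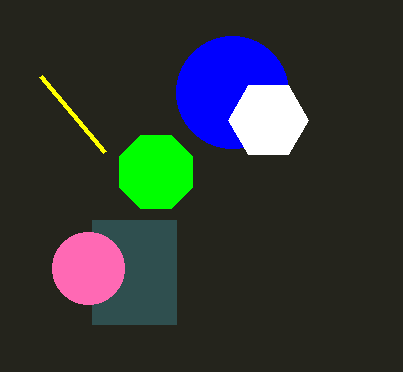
a_1 = 232, b_1 = 92, c_1 = 56, a_2 = 156, b_2 = 172, c_2 = 40, a_3 = 268, b_3 = 120, c_3 = 40, p_4 = 92, q_4 = 220, s_4 = 176, t_4 = 324, a_5 = 88, b_5 = 268, c_5 = 36, p_6 = 40, q_6 = 76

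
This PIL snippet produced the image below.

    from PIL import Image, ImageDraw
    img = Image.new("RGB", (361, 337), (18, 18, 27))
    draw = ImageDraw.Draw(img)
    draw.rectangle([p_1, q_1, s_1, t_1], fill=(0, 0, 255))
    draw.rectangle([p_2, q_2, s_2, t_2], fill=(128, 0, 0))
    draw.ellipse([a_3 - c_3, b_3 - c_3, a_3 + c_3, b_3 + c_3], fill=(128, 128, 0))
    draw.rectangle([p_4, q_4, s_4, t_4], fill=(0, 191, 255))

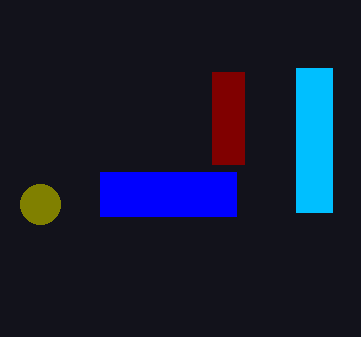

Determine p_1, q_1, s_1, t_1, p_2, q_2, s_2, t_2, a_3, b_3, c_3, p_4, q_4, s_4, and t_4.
p_1 = 100
q_1 = 172
s_1 = 236
t_1 = 216
p_2 = 212
q_2 = 72
s_2 = 244
t_2 = 164
a_3 = 40
b_3 = 204
c_3 = 20
p_4 = 296
q_4 = 68
s_4 = 332
t_4 = 212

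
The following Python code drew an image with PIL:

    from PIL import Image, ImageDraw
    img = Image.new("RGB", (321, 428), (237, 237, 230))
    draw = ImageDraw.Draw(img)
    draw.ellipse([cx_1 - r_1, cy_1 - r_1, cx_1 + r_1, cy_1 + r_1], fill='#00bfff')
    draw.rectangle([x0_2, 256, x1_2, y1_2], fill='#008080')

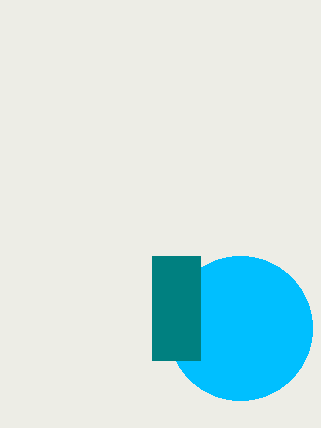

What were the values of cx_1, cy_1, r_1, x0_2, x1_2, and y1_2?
cx_1 = 240; cy_1 = 328; r_1 = 72; x0_2 = 152; x1_2 = 200; y1_2 = 360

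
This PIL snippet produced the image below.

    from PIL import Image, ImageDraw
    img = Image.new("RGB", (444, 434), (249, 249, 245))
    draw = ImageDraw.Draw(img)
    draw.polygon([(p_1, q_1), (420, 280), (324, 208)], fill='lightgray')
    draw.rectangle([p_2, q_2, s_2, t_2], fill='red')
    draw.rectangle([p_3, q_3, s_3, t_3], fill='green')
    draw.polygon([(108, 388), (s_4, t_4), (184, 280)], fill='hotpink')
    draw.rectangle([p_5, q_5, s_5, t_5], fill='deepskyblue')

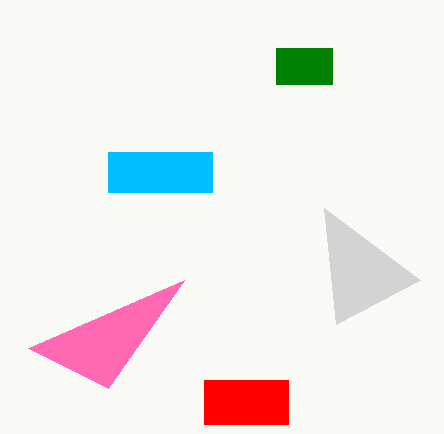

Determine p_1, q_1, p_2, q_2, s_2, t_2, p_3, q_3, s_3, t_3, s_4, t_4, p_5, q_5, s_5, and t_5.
p_1 = 336, q_1 = 324, p_2 = 204, q_2 = 380, s_2 = 288, t_2 = 424, p_3 = 276, q_3 = 48, s_3 = 332, t_3 = 84, s_4 = 28, t_4 = 348, p_5 = 108, q_5 = 152, s_5 = 212, t_5 = 192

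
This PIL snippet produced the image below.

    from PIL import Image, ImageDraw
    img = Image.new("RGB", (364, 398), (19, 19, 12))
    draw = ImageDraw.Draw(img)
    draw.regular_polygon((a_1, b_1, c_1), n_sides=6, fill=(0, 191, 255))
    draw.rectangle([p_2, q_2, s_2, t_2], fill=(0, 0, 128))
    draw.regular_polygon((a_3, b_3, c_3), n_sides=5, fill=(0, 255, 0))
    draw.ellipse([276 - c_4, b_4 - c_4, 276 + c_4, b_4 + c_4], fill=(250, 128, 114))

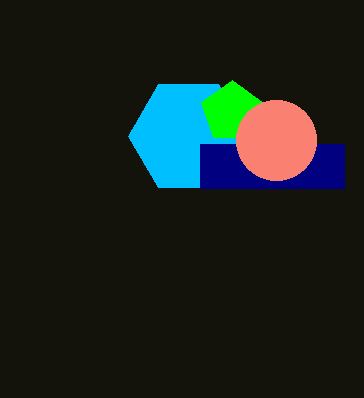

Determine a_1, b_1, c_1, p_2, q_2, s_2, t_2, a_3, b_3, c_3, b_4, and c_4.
a_1 = 188; b_1 = 136; c_1 = 60; p_2 = 200; q_2 = 144; s_2 = 344; t_2 = 188; a_3 = 232; b_3 = 112; c_3 = 32; b_4 = 140; c_4 = 40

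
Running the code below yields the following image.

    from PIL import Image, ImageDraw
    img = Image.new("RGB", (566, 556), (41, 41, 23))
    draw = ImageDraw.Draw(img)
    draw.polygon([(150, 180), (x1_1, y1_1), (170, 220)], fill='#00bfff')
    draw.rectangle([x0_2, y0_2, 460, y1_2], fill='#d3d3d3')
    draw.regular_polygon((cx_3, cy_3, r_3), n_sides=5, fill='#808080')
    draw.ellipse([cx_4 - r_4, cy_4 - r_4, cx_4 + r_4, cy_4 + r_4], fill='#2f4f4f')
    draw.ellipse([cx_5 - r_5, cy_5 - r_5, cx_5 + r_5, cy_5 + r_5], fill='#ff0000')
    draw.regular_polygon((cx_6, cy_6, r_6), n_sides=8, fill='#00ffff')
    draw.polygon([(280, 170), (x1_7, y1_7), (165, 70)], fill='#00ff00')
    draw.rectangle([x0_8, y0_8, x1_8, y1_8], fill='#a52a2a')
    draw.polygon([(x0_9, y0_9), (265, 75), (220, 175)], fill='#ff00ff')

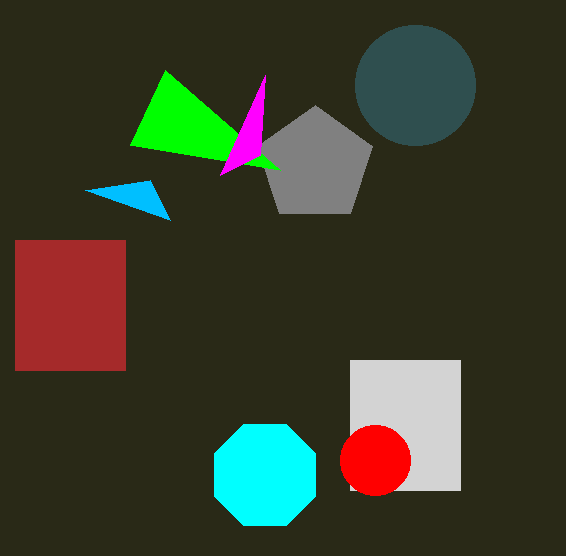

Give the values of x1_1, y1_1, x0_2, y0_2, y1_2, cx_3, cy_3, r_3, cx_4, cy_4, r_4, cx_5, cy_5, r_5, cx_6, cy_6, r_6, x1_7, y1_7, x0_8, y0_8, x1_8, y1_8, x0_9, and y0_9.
x1_1 = 85, y1_1 = 190, x0_2 = 350, y0_2 = 360, y1_2 = 490, cx_3 = 315, cy_3 = 165, r_3 = 60, cx_4 = 415, cy_4 = 85, r_4 = 60, cx_5 = 375, cy_5 = 460, r_5 = 35, cx_6 = 265, cy_6 = 475, r_6 = 55, x1_7 = 130, y1_7 = 145, x0_8 = 15, y0_8 = 240, x1_8 = 125, y1_8 = 370, x0_9 = 260, y0_9 = 155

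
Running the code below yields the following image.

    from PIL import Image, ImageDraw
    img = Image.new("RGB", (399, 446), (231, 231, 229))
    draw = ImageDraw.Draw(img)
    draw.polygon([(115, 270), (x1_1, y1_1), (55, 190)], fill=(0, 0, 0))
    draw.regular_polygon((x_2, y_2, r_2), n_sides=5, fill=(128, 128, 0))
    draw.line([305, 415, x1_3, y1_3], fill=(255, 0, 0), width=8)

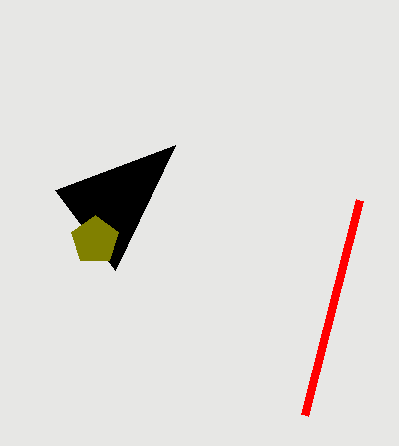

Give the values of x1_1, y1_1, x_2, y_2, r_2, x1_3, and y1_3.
x1_1 = 175, y1_1 = 145, x_2 = 95, y_2 = 240, r_2 = 25, x1_3 = 360, y1_3 = 200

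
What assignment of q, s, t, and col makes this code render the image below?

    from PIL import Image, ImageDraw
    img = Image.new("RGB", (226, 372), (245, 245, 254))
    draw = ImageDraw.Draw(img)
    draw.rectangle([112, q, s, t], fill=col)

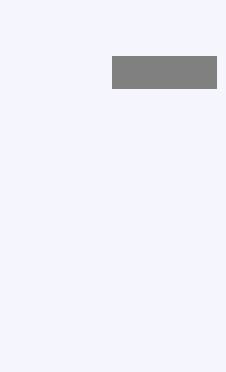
q = 56; s = 216; t = 88; col = 'gray'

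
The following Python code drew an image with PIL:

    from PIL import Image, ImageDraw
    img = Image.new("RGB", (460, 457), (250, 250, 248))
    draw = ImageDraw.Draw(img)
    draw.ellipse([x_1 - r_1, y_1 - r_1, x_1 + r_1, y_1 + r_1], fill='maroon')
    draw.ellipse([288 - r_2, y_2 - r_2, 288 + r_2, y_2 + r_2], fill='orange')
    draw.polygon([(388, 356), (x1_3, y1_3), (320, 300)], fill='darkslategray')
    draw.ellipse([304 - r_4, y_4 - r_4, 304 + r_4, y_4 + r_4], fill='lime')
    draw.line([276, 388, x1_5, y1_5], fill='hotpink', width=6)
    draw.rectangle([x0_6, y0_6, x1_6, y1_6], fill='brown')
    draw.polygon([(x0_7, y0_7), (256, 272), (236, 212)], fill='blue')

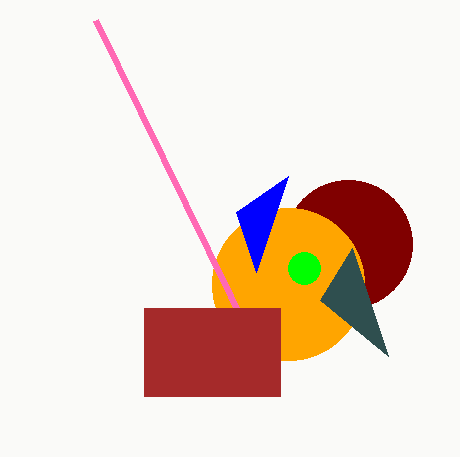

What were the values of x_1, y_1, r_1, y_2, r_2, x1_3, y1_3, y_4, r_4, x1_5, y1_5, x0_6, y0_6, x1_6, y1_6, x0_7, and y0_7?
x_1 = 348; y_1 = 244; r_1 = 64; y_2 = 284; r_2 = 76; x1_3 = 352; y1_3 = 248; y_4 = 268; r_4 = 16; x1_5 = 96; y1_5 = 20; x0_6 = 144; y0_6 = 308; x1_6 = 280; y1_6 = 396; x0_7 = 288; y0_7 = 176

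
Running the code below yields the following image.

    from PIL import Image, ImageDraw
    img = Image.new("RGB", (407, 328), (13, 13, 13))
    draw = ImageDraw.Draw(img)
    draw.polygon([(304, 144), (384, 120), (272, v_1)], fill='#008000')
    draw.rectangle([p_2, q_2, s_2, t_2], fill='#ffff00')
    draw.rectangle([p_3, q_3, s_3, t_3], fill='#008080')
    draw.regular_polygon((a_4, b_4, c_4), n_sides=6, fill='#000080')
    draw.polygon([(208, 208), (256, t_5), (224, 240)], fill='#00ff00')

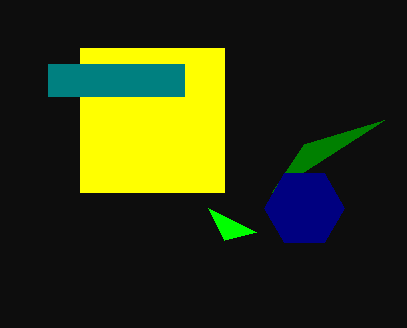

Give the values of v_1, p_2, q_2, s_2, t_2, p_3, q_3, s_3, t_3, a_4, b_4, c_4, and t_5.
v_1 = 192, p_2 = 80, q_2 = 48, s_2 = 224, t_2 = 192, p_3 = 48, q_3 = 64, s_3 = 184, t_3 = 96, a_4 = 304, b_4 = 208, c_4 = 40, t_5 = 232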